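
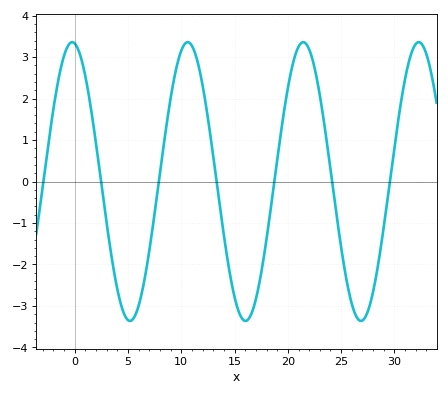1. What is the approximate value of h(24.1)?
0.101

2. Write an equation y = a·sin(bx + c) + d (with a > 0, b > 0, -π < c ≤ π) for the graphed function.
y = 3.36sin(0.58x + 1.7) + 0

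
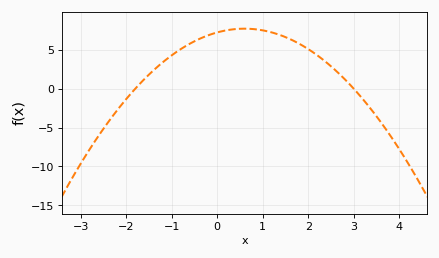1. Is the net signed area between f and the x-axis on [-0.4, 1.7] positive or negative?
positive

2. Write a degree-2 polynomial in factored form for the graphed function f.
y = -1.34(x + 1.8)(x - 3)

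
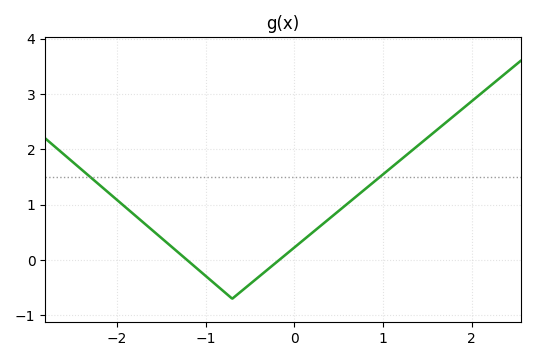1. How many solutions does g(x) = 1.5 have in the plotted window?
2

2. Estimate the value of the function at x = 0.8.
1.3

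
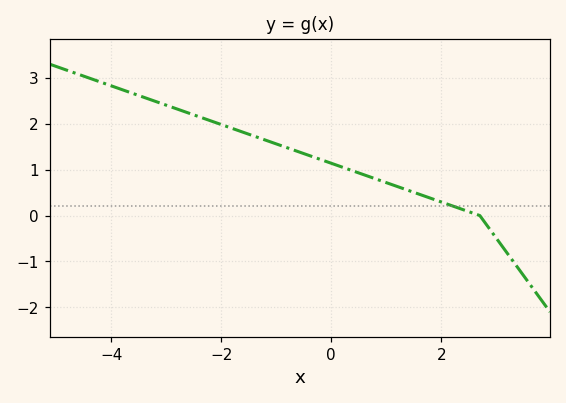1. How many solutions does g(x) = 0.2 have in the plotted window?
1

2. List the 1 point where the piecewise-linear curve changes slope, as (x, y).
(2.7, 0)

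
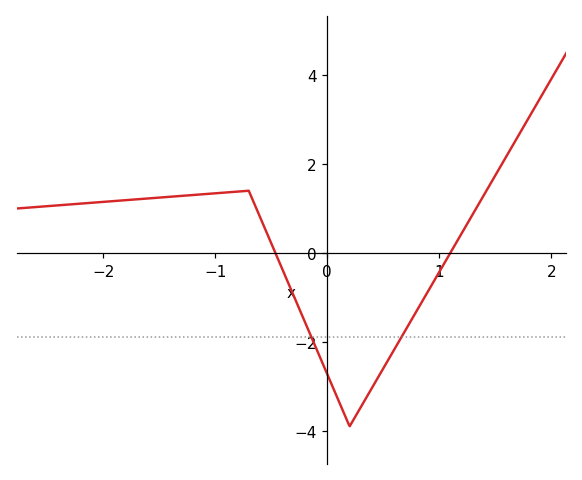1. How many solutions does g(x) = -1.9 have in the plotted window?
2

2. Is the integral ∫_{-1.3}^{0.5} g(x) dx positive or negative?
negative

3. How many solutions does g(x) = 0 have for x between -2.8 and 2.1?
2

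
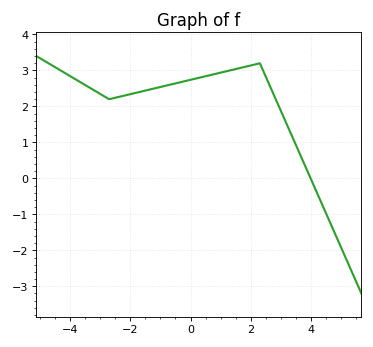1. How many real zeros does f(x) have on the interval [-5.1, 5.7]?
1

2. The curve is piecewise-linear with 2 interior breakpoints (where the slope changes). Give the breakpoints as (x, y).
(-2.7, 2.2); (2.3, 3.2)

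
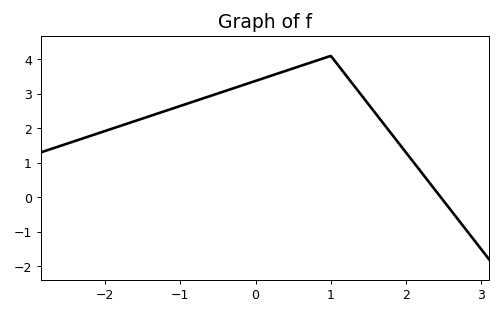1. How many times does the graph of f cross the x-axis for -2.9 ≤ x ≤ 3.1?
1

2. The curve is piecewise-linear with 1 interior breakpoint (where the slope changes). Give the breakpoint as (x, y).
(1, 4.1)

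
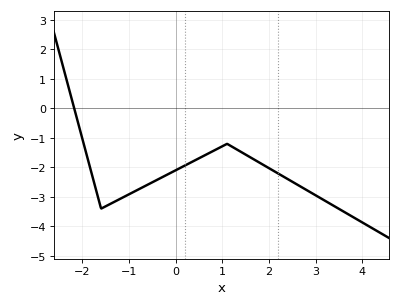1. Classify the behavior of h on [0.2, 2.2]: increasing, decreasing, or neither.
neither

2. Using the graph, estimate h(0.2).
-1.93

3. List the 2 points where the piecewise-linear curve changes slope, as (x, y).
(-1.6, -3.4); (1.1, -1.2)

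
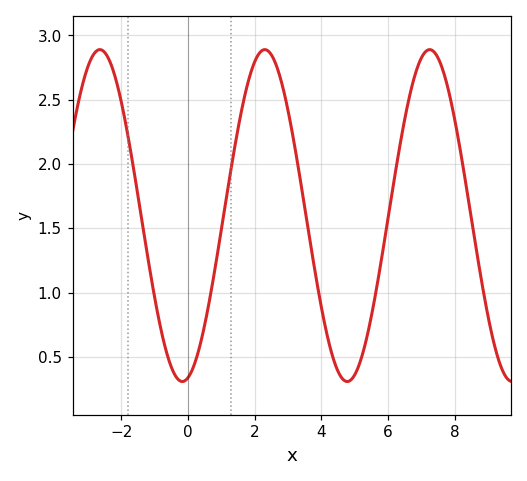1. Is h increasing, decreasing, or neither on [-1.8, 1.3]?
neither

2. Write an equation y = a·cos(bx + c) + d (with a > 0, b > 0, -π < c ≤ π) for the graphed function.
y = 1.29cos(1.27x - 2.92) + 1.6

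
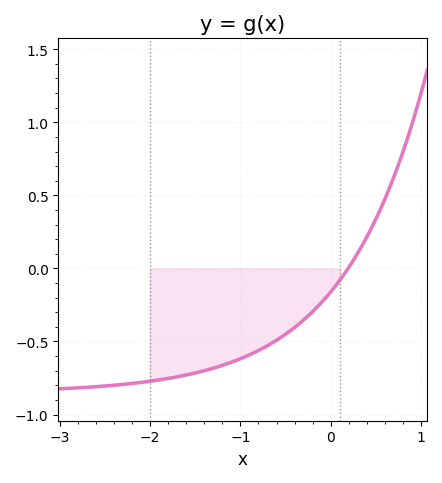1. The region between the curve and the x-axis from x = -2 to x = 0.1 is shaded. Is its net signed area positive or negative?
negative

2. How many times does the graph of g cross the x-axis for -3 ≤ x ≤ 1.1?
1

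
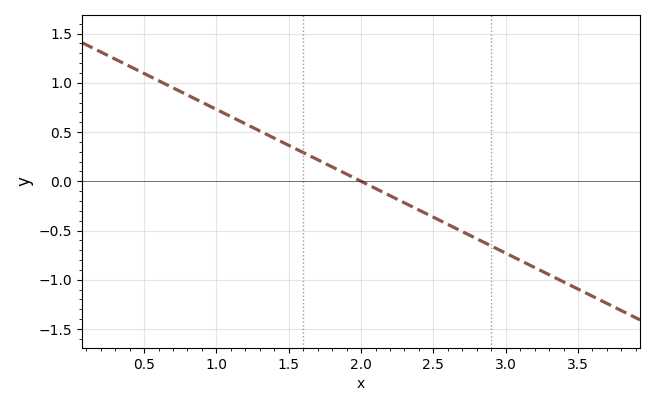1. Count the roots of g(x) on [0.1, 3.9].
1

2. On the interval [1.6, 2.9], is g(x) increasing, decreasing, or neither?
decreasing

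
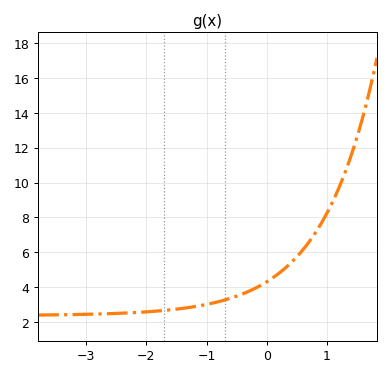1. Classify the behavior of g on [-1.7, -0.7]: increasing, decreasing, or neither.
increasing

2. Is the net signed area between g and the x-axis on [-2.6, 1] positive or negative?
positive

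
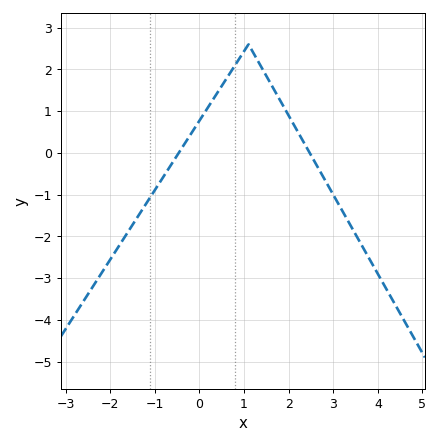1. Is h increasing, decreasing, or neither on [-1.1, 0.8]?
increasing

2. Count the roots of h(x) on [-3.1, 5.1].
2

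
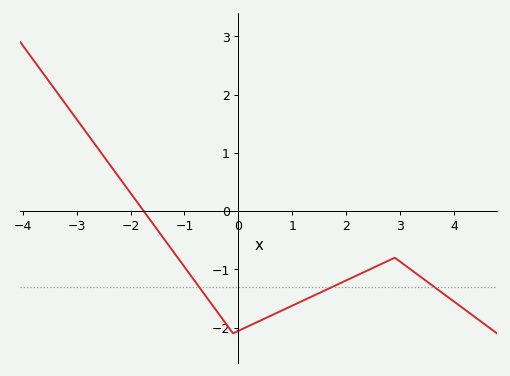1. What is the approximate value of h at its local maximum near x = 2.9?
-0.8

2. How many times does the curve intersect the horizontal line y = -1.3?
3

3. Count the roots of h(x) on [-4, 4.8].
1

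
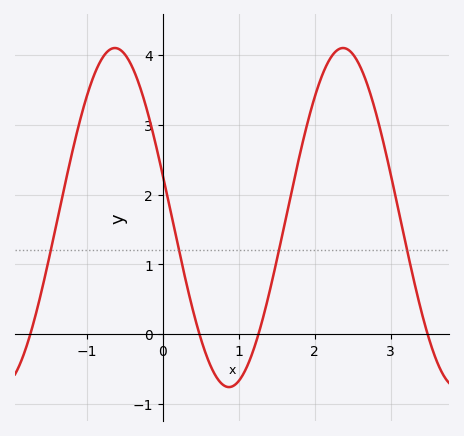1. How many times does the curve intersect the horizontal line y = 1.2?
4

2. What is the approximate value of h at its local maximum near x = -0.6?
4.1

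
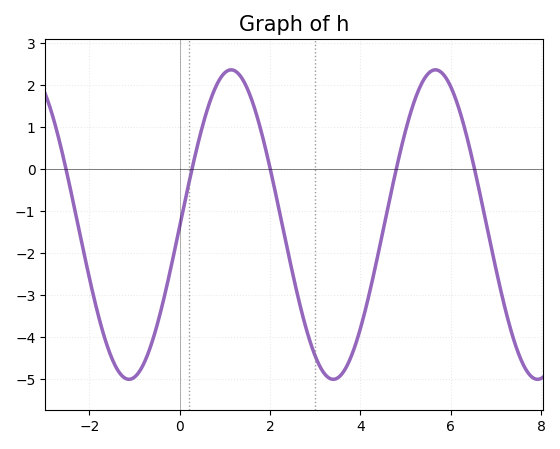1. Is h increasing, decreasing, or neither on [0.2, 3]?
neither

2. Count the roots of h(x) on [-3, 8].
5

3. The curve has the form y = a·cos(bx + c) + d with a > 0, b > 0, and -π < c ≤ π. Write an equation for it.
y = 3.69cos(1.39x - 1.58) - 1.32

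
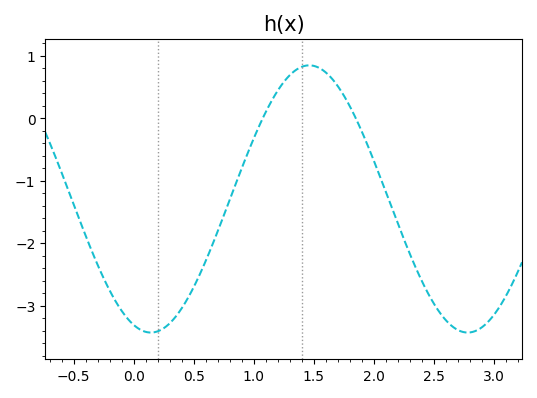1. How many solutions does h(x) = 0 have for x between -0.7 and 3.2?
2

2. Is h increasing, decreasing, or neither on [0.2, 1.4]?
increasing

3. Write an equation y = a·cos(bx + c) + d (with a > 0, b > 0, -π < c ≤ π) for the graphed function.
y = 2.14cos(2.4x + 2.8) - 1.29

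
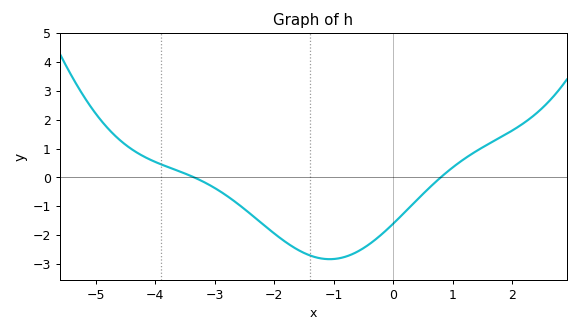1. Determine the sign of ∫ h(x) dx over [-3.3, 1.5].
negative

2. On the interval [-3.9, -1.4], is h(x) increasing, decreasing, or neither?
decreasing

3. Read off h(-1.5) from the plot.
-2.62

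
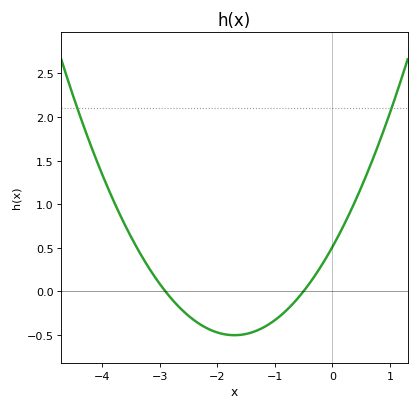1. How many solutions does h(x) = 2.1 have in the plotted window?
2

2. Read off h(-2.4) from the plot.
-0.35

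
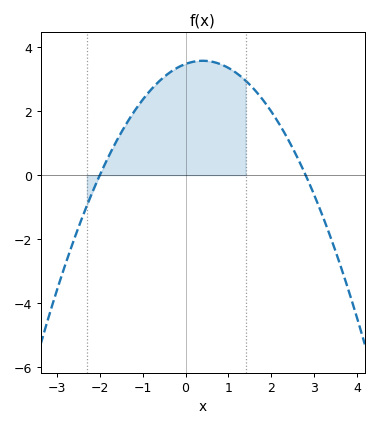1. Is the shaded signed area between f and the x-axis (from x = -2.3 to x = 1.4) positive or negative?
positive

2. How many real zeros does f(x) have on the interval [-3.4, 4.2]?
2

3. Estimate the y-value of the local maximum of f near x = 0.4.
3.6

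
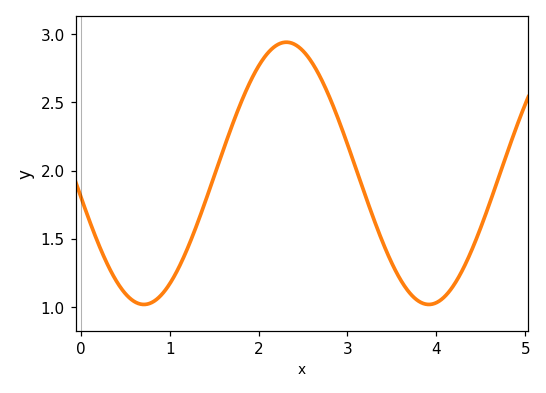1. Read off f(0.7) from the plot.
1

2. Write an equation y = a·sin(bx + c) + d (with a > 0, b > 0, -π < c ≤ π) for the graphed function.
y = 0.96sin(2x - 3) + 1.98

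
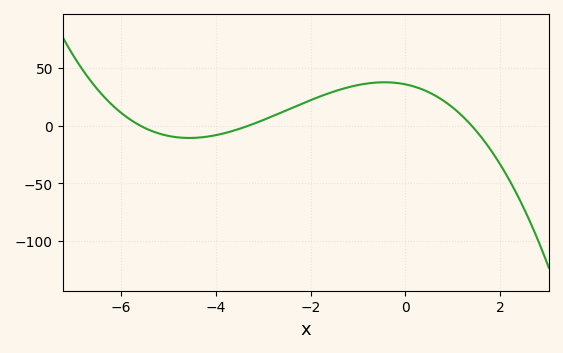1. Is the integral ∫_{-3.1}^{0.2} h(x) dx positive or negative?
positive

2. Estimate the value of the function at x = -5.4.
-3.94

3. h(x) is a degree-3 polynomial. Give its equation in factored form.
y = -1.38(x + 5.6)(x + 3.3)(x - 1.4)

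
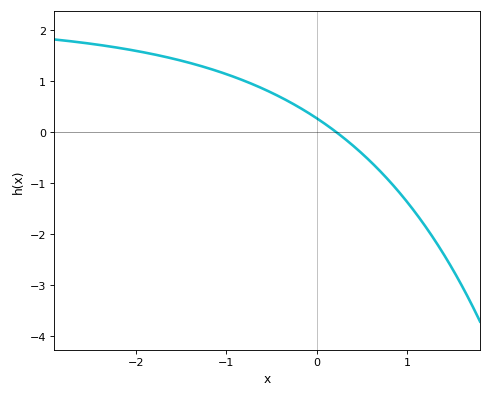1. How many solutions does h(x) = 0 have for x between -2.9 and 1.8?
1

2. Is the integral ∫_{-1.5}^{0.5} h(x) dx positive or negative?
positive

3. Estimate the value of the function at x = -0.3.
0.6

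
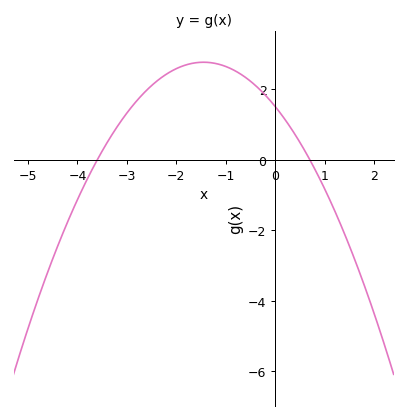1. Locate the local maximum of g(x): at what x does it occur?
-1.4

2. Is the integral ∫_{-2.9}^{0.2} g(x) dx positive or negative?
positive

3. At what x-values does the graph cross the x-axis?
-3.6, 0.8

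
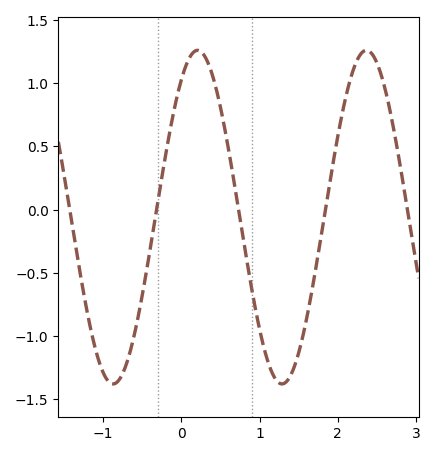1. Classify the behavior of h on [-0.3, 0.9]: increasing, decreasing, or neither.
neither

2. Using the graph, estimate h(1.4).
-1.3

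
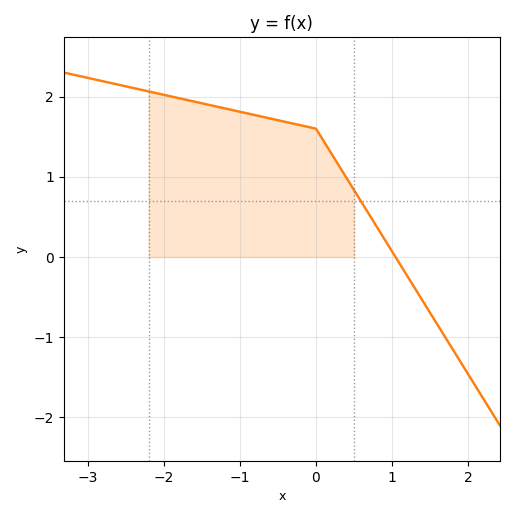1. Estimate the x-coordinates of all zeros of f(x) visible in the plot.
1.05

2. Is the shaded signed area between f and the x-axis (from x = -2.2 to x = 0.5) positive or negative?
positive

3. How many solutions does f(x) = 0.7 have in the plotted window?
1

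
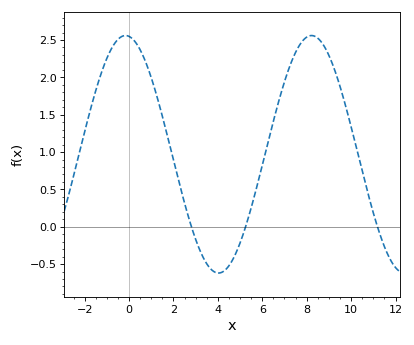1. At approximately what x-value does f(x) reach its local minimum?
4.03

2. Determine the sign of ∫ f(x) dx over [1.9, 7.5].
positive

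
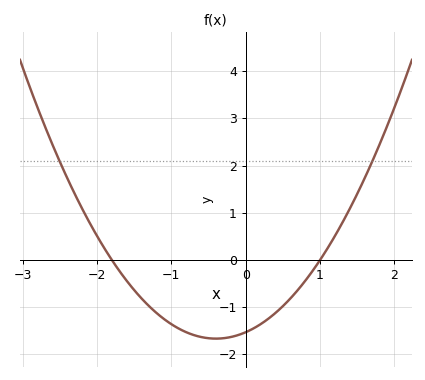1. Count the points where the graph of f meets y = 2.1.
2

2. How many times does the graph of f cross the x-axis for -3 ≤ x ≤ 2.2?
2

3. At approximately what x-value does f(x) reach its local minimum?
-0.4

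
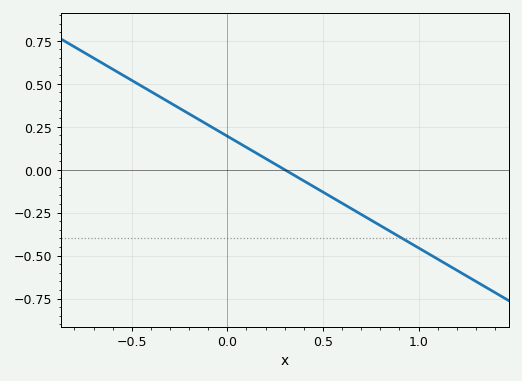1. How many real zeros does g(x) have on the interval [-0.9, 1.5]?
1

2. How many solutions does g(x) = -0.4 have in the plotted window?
1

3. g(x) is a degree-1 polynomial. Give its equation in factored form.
y = -0.65(x - 0.3)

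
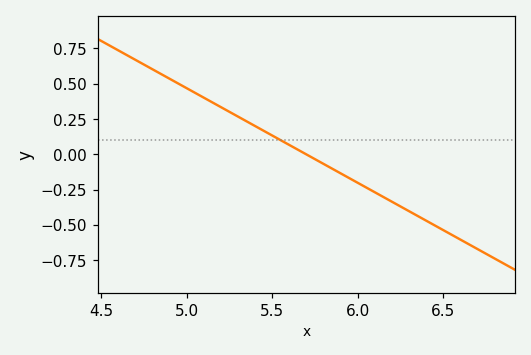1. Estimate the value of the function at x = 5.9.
-0.14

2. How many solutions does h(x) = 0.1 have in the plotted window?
1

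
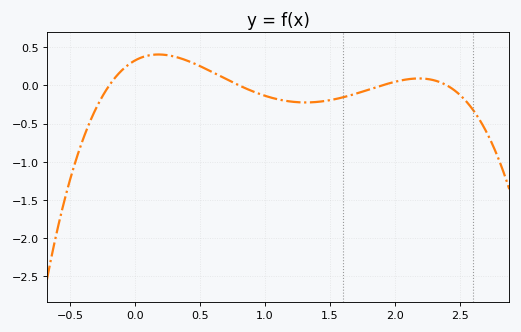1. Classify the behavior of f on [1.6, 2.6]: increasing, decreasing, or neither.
neither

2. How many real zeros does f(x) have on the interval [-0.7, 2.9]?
4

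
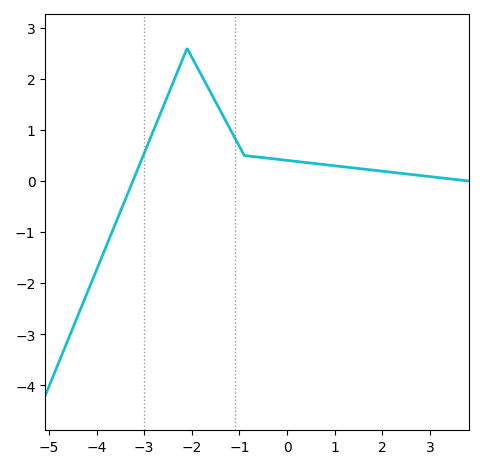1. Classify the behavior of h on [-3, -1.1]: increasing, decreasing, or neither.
neither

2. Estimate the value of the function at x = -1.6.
1.73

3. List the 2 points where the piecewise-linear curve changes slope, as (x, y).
(-2.1, 2.6); (-0.9, 0.5)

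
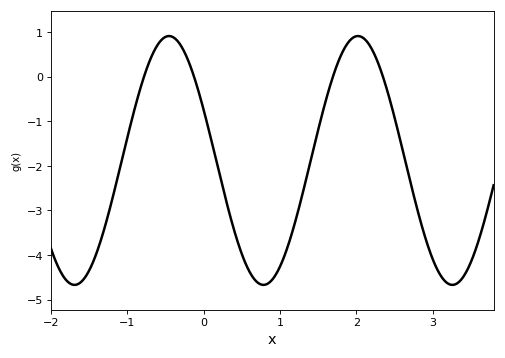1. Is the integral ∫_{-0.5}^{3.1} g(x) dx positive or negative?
negative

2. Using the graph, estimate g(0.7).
-4.6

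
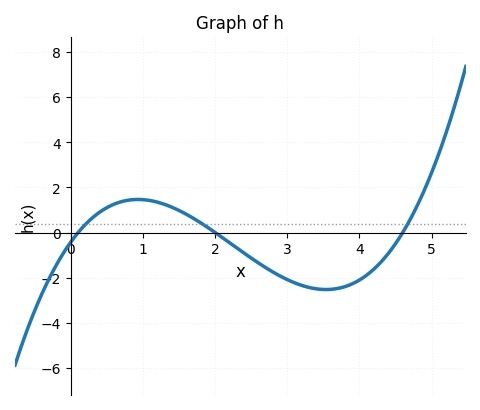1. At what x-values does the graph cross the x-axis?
0.1, 2, 4.6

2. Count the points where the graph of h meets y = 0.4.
3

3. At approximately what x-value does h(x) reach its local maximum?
0.9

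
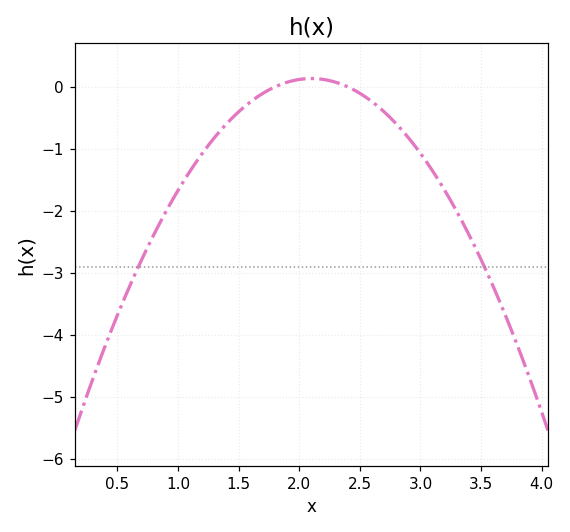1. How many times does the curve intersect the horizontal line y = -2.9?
2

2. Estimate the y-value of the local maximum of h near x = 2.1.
0.1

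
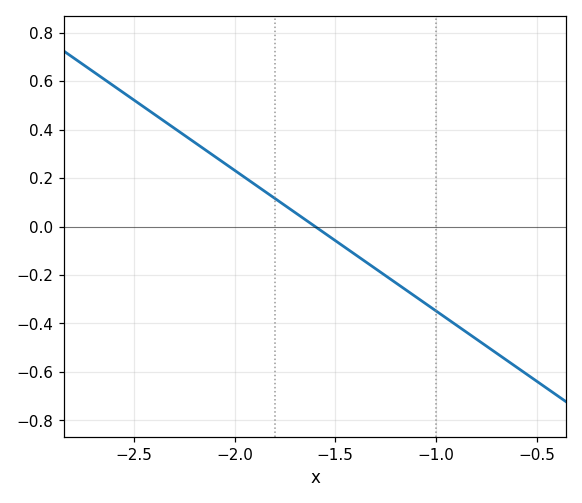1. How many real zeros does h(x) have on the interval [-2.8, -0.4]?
1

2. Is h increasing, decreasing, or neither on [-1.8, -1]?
decreasing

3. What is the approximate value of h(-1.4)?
-0.12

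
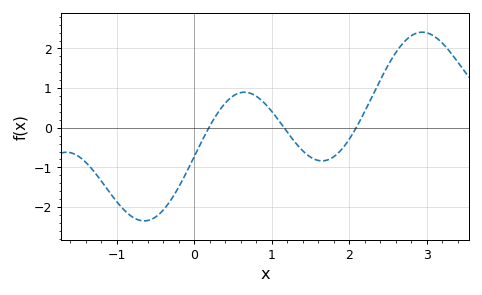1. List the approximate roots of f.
0.188, 1.16, 2.09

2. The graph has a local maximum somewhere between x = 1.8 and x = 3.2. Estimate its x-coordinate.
2.94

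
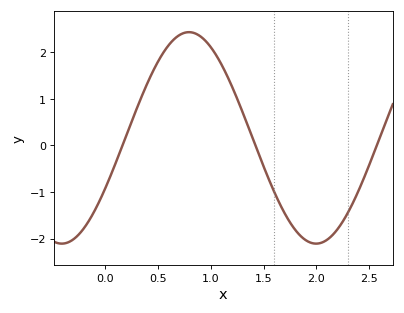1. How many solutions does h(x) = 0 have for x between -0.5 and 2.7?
3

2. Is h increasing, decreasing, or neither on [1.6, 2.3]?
neither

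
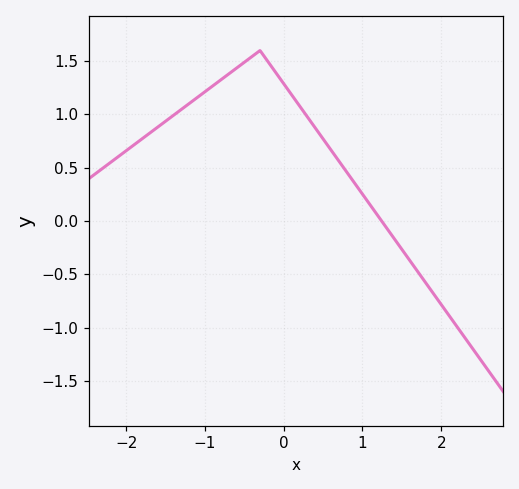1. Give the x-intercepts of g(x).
1.2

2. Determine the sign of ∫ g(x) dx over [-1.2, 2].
positive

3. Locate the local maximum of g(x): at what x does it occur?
-0.3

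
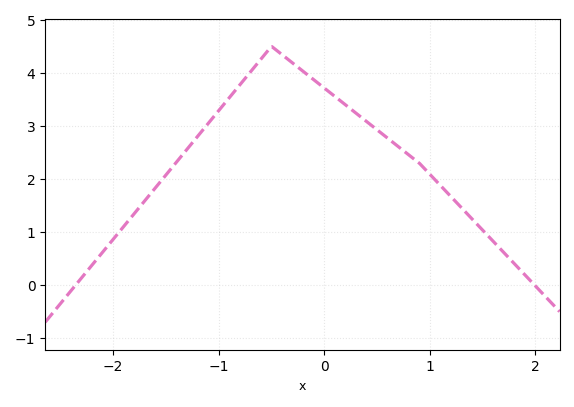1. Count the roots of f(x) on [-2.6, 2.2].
2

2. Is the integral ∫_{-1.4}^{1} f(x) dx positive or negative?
positive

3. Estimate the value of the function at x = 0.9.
2.3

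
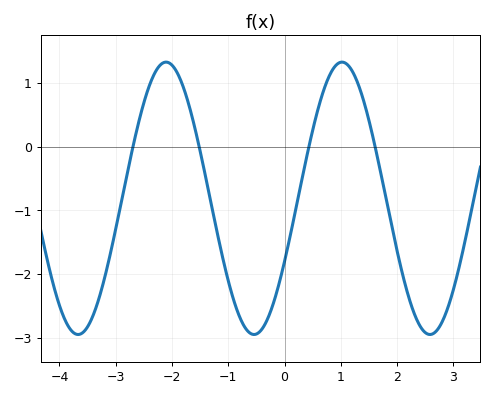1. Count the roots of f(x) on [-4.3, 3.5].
4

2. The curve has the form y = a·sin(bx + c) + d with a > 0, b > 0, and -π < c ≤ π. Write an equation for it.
y = 2.14sin(2.01x - 0.482) - 0.81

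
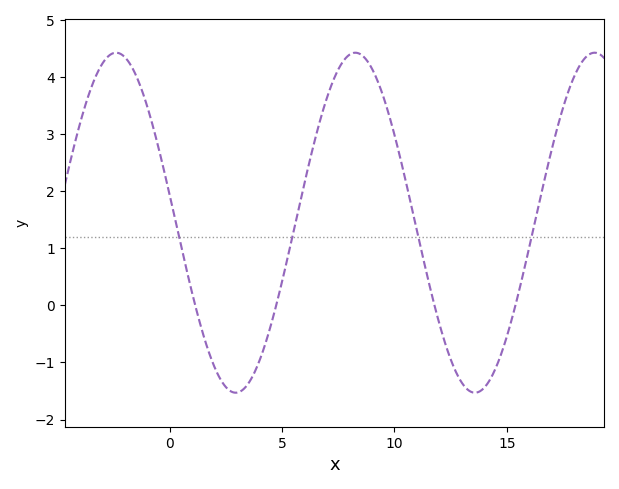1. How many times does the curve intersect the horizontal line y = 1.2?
4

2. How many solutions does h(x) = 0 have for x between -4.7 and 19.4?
4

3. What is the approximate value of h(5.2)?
0.758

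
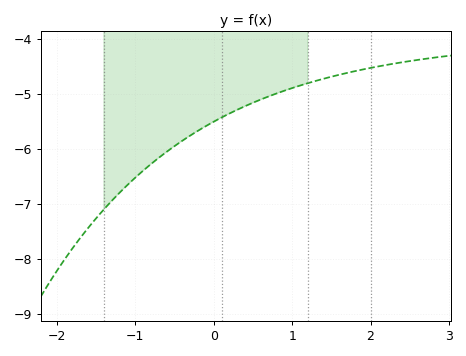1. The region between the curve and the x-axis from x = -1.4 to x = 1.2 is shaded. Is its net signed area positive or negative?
negative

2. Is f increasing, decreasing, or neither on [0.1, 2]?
increasing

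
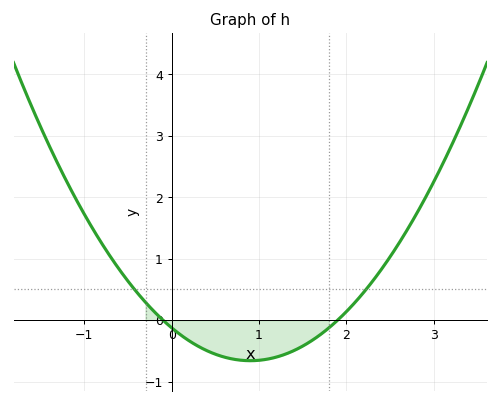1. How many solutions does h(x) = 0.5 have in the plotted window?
2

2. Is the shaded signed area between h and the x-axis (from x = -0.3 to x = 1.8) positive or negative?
negative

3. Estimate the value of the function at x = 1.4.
-0.5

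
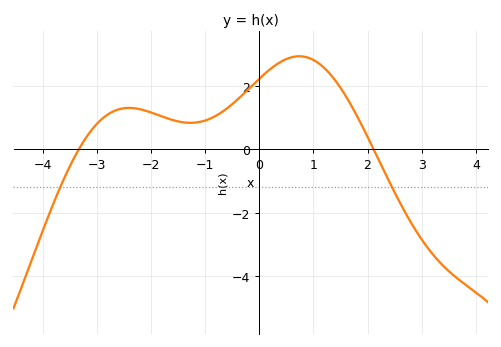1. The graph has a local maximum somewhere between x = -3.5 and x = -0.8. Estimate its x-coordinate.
-2.4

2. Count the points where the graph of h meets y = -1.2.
2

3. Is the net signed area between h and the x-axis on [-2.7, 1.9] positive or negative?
positive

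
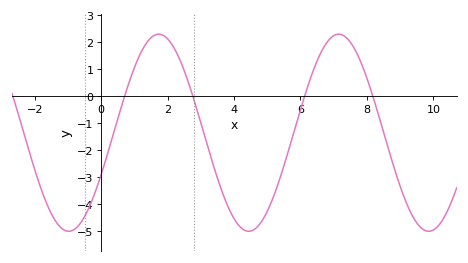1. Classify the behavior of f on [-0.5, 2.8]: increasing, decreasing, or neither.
neither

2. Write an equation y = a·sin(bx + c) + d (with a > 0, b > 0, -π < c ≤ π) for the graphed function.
y = 3.65sin(1.2x - 0.44) - 1.35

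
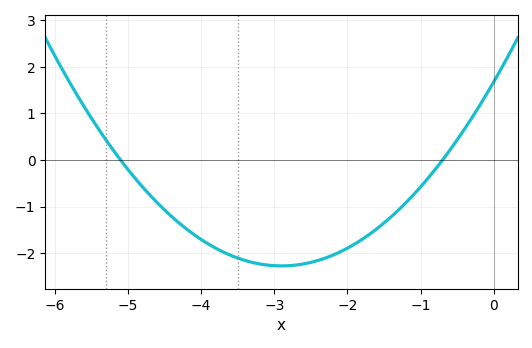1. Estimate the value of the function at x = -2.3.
-2.11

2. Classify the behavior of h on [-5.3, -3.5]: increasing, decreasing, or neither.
decreasing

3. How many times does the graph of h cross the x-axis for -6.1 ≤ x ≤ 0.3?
2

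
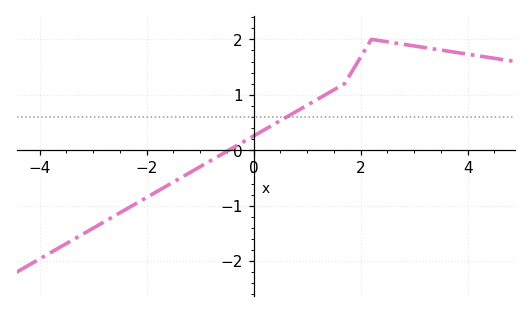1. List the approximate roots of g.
-0.4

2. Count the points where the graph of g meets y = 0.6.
1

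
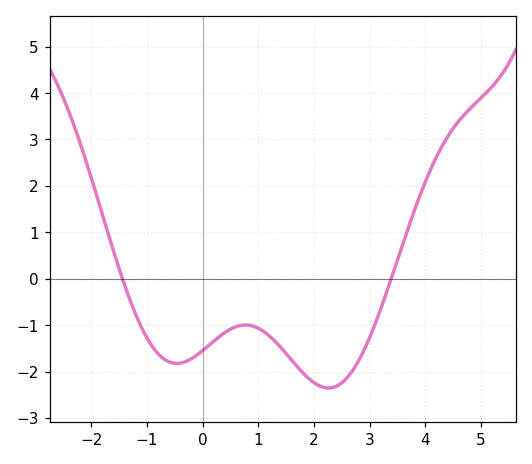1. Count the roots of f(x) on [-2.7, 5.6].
2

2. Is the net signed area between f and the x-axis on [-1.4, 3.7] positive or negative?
negative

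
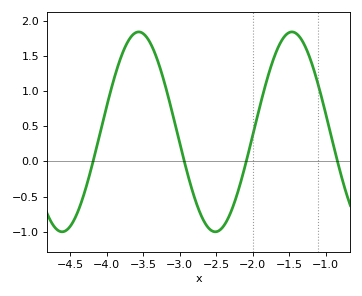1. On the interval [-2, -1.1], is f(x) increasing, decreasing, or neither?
neither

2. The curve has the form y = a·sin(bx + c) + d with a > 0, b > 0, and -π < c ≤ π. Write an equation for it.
y = 1.42sin(3x - 0.34) + 0.42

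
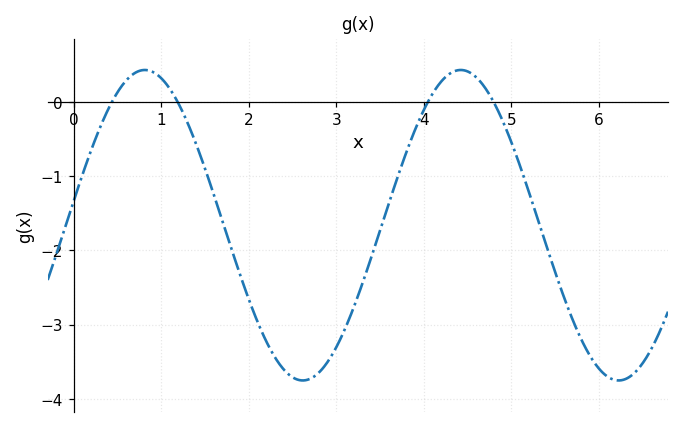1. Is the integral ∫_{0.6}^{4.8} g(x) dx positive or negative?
negative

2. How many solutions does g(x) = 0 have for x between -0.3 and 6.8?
4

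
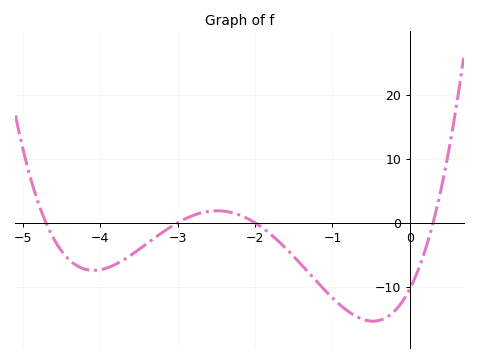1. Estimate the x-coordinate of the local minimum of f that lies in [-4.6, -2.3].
-4.1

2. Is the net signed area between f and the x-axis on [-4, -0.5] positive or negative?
negative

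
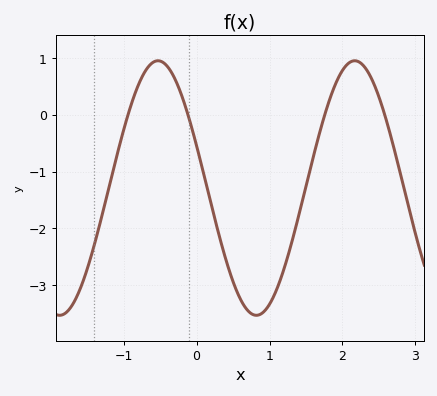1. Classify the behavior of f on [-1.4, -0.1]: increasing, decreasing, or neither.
neither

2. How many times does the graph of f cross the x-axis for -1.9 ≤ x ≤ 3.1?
4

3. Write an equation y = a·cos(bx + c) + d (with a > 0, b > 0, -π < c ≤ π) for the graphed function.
y = 2.24cos(2.33x + 1.23) - 1.29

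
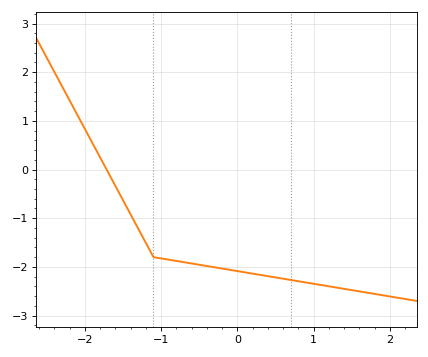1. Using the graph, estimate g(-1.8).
0.2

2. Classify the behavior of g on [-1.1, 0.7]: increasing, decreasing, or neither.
decreasing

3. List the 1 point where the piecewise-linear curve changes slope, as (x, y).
(-1.1, -1.8)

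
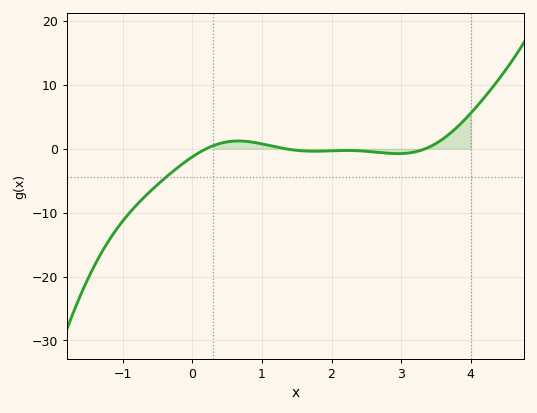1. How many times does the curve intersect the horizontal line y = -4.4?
1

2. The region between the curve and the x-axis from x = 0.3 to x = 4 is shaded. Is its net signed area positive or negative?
positive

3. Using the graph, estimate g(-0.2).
-2.84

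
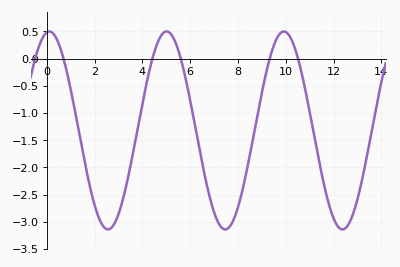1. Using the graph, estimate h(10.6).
-0.148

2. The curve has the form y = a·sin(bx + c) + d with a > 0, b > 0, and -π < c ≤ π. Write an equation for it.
y = 1.82sin(1.28x + 1.44) - 1.32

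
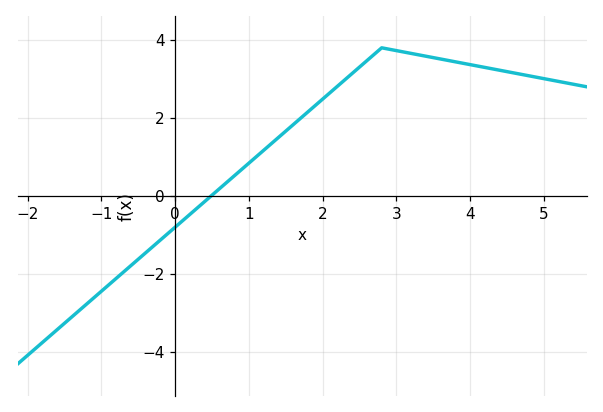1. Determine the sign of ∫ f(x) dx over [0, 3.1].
positive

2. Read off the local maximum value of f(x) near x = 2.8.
3.8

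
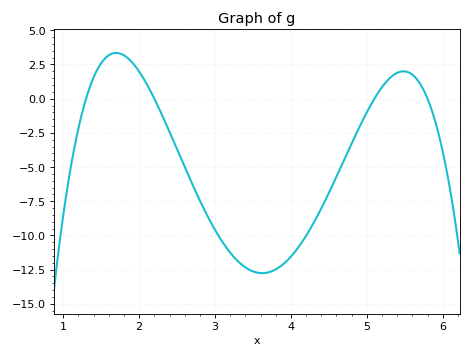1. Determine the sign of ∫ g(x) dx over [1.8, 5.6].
negative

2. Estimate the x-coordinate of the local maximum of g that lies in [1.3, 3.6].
1.7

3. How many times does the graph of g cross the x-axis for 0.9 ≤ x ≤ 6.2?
4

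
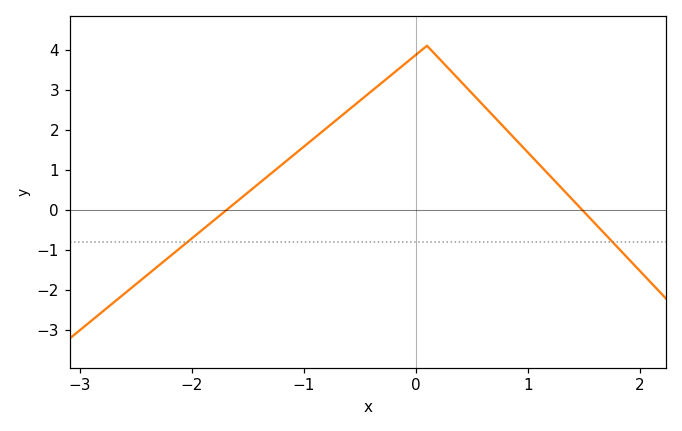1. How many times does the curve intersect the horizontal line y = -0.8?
2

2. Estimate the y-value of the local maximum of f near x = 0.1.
4.1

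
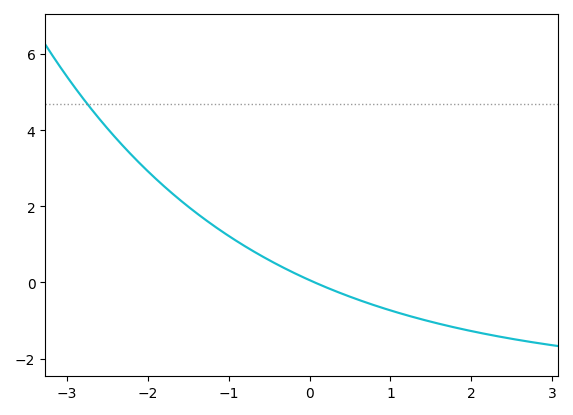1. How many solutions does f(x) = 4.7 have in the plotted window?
1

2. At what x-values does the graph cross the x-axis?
0.064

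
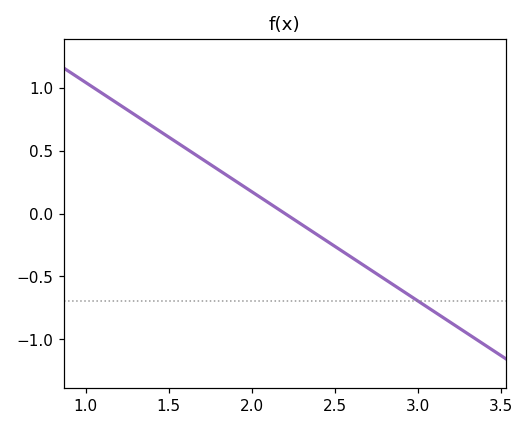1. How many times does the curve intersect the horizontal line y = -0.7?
1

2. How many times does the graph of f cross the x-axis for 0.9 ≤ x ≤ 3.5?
1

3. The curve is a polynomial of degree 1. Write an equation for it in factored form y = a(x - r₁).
y = -0.87(x - 2.2)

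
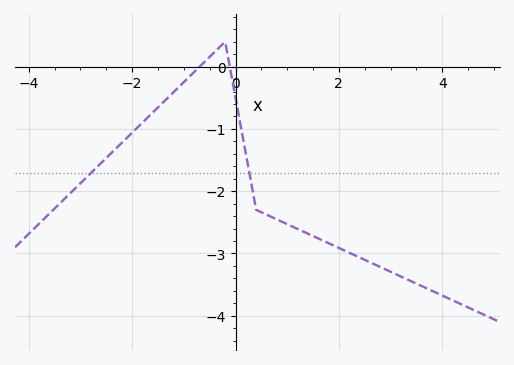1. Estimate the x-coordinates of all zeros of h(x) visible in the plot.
-0.693, -0.111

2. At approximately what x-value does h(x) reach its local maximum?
-0.2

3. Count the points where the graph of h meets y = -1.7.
2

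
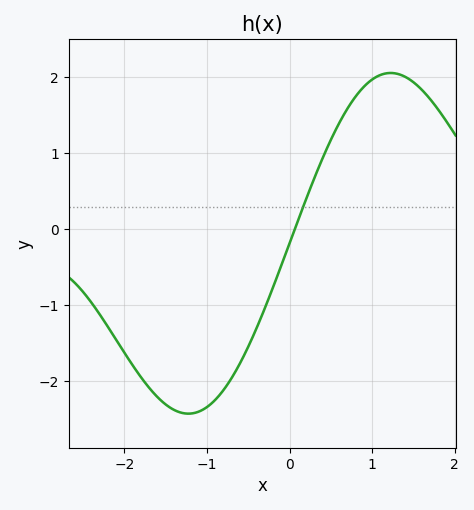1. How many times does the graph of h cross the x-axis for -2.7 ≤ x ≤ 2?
1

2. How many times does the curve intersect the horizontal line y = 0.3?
1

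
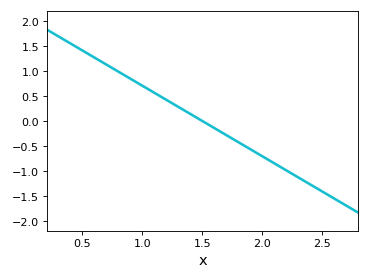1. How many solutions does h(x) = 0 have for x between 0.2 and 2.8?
1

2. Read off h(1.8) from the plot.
-0.4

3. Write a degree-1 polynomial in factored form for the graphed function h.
y = -1.41(x - 1.5)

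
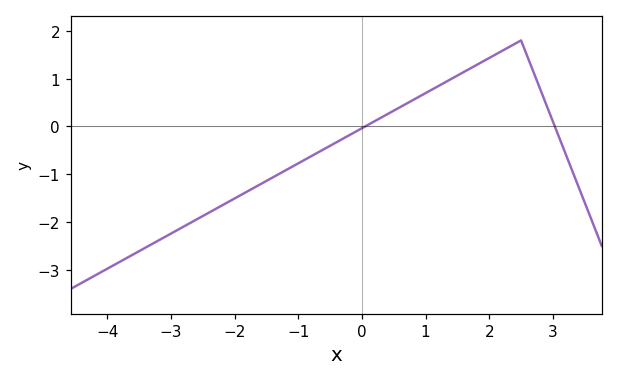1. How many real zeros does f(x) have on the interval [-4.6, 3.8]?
2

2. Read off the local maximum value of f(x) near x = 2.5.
1.8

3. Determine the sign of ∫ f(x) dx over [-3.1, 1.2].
negative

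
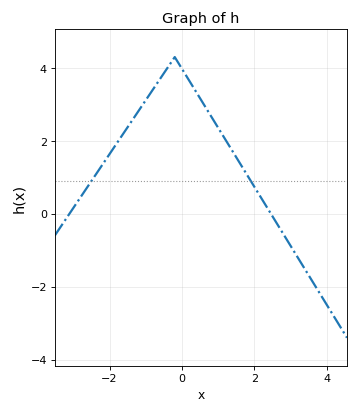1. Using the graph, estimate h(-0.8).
3.41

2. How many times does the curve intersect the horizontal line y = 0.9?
2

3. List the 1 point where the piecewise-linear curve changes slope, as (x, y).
(-0.2, 4.3)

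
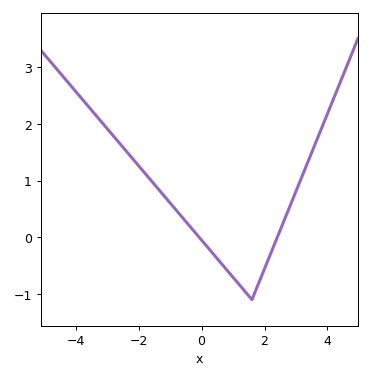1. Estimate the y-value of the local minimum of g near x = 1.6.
-1.1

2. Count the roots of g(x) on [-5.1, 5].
2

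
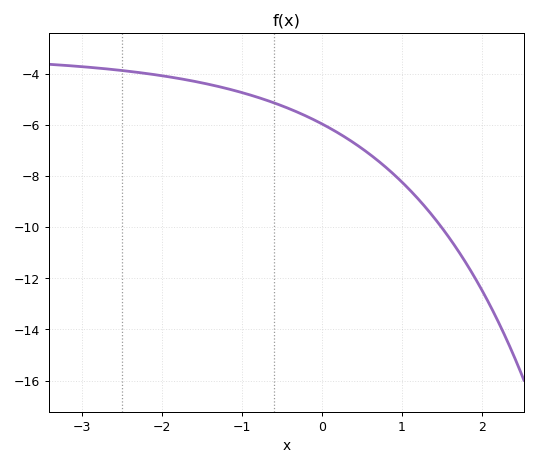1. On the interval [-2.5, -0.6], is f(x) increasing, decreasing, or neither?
decreasing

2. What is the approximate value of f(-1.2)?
-4.57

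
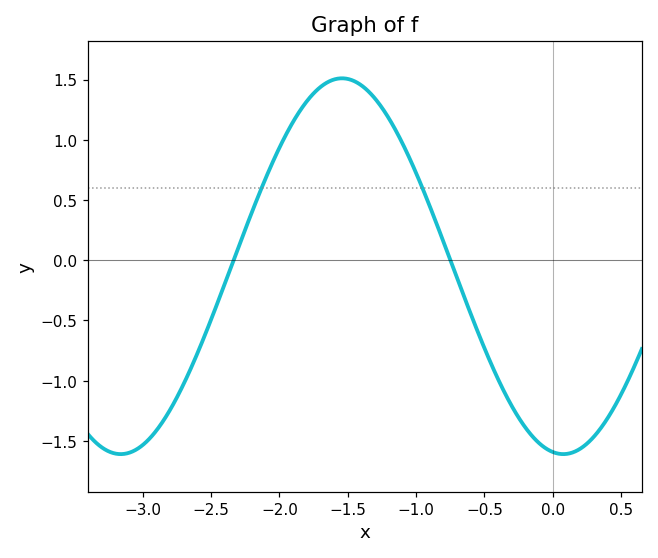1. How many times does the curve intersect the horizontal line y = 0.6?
2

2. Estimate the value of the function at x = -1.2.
1.18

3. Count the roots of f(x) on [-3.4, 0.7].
2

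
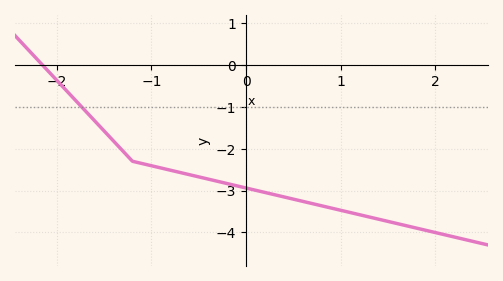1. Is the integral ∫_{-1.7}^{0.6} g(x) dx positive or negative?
negative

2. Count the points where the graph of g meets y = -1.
1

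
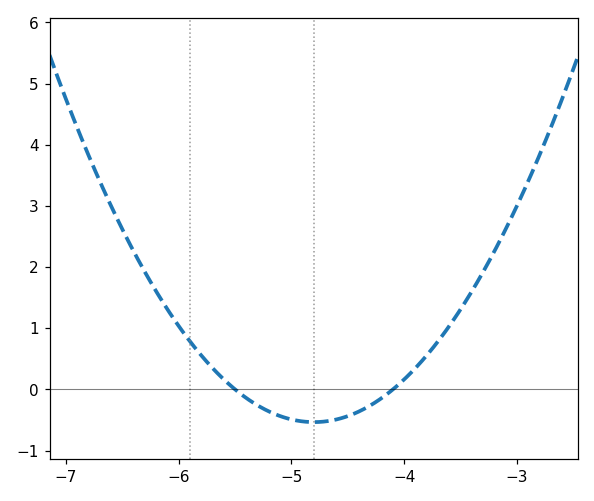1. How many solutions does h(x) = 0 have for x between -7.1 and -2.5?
2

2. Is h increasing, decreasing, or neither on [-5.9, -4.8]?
decreasing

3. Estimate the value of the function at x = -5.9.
0.785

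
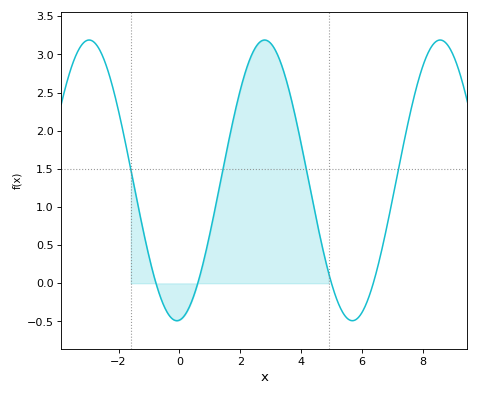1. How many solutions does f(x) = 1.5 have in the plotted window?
4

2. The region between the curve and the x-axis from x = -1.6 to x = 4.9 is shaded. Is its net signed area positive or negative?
positive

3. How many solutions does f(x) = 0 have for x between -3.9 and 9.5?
4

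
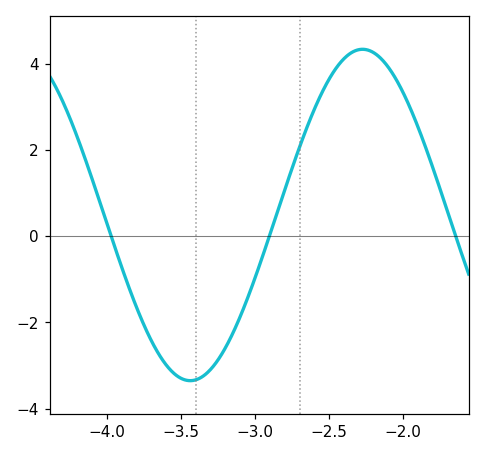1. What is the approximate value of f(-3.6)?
-2.99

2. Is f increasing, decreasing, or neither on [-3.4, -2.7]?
increasing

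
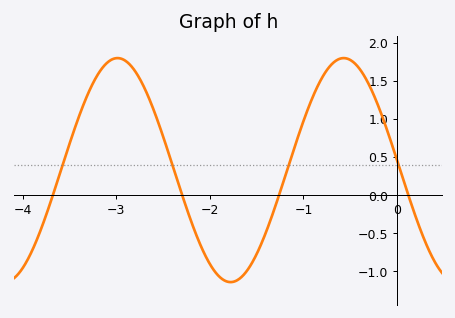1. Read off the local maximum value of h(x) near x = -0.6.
1.8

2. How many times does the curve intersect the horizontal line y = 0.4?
4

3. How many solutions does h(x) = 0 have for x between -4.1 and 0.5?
4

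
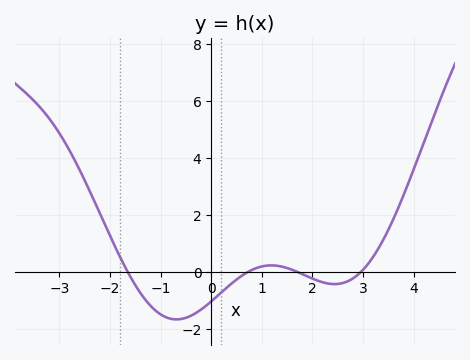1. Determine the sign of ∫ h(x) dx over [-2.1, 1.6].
negative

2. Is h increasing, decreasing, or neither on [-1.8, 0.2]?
neither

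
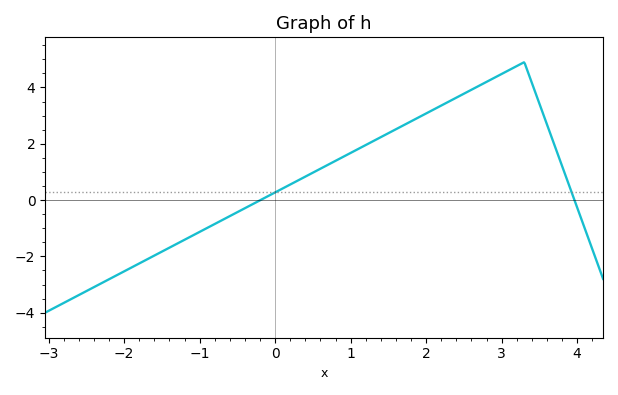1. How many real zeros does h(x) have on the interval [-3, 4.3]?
2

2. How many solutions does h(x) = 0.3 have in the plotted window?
2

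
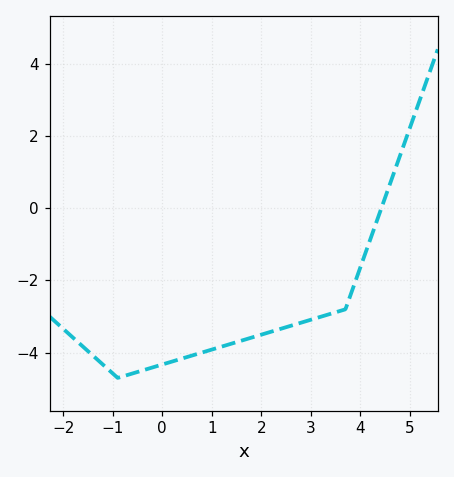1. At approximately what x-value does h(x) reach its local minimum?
-1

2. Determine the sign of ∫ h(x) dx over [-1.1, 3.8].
negative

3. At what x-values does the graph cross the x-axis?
4.4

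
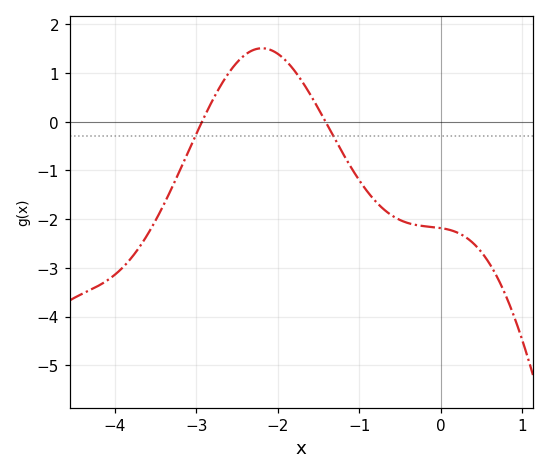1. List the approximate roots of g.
-2.9, -1.4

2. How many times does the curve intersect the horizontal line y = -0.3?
2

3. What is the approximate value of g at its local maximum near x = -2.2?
1.5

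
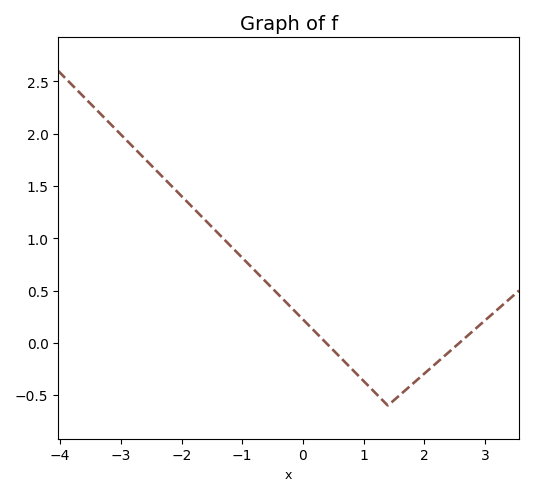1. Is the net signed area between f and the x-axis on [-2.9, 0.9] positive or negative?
positive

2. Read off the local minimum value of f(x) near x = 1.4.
-0.599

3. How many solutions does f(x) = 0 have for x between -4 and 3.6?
2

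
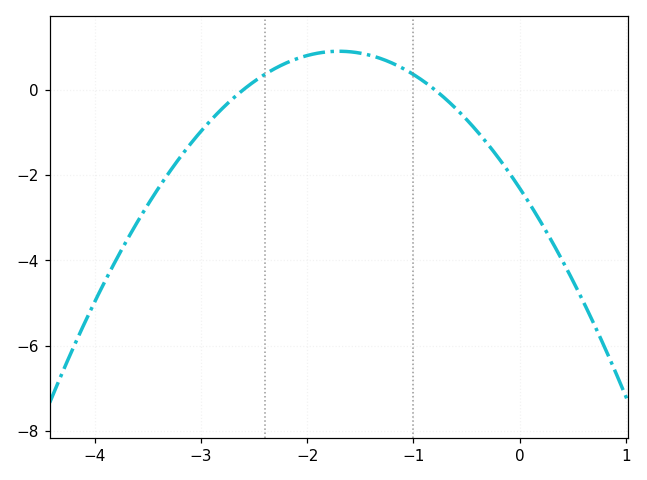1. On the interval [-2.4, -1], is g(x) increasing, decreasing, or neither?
neither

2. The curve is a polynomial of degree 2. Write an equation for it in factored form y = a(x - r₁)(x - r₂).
y = -1.11(x + 2.6)(x + 0.8)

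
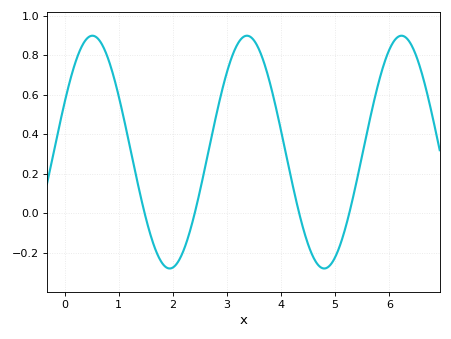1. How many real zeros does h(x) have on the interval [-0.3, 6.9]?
4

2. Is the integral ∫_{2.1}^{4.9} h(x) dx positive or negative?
positive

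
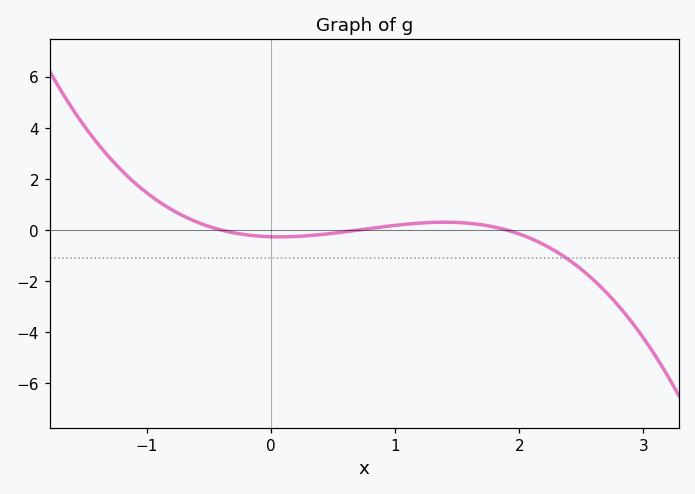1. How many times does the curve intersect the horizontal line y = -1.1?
1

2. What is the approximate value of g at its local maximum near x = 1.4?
0.4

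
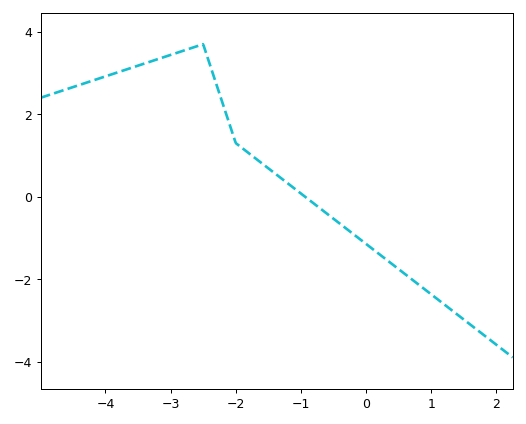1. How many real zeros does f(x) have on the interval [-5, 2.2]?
1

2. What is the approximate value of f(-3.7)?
3.07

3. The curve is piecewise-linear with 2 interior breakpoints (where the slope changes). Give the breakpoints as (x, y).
(-2.5, 3.7); (-2, 1.3)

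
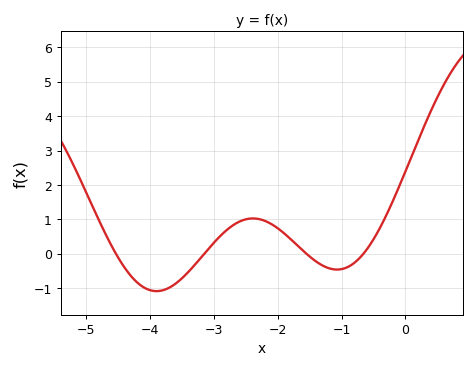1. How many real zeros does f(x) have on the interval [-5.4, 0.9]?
4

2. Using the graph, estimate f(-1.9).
0.592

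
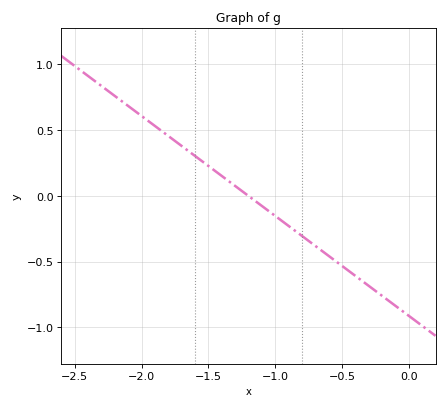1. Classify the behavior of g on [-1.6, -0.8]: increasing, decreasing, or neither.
decreasing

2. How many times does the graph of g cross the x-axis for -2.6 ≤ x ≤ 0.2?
1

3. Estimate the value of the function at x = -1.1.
-0.1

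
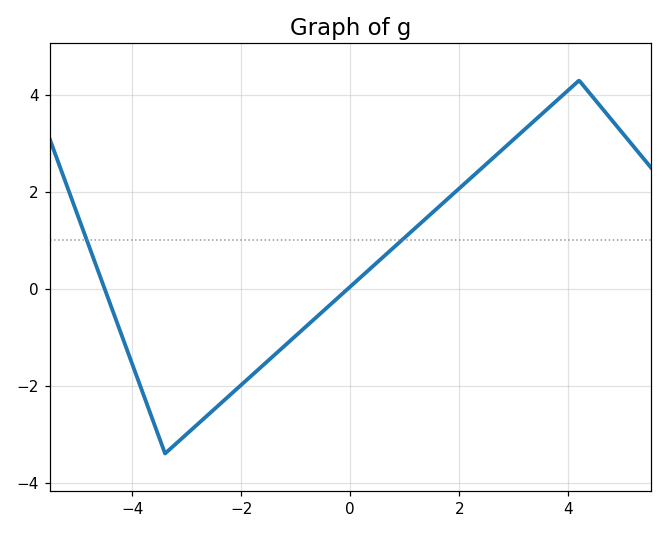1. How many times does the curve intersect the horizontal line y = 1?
2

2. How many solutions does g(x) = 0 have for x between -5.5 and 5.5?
2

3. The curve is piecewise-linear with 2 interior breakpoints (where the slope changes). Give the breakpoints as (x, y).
(-3.4, -3.4); (4.2, 4.3)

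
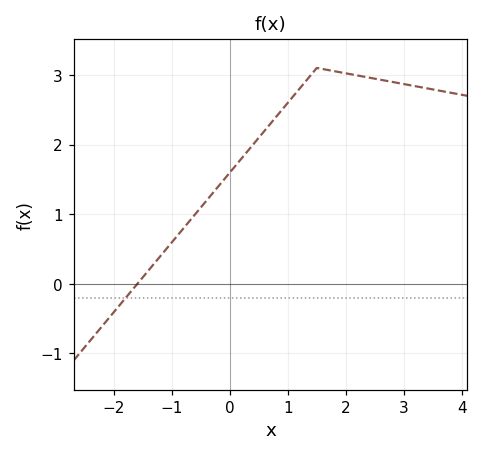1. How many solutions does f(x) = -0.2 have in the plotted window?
1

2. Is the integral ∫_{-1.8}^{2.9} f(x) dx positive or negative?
positive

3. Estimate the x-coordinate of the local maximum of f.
1.5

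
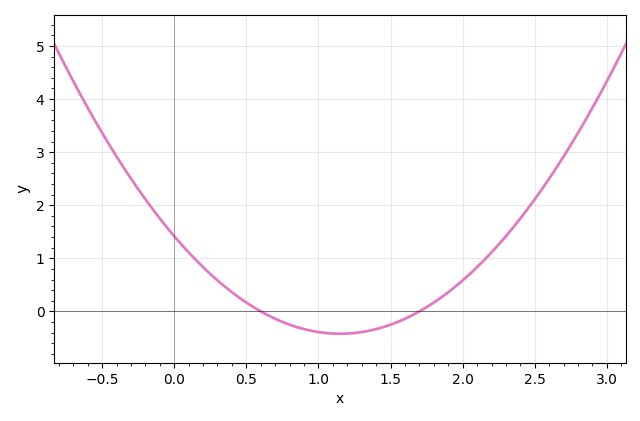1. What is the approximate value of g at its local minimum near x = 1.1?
-0.4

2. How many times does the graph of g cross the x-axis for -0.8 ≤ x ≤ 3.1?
2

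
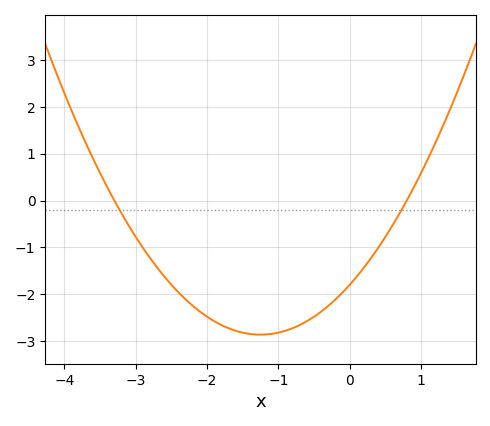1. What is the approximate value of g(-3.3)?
0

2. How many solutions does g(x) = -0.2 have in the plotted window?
2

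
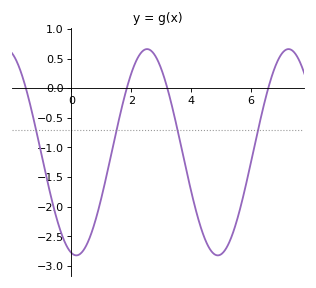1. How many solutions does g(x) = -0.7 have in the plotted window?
4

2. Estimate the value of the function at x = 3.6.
-0.83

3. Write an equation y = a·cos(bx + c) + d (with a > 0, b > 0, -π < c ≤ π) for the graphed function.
y = 1.74cos(1.33x + 2.92) - 1.08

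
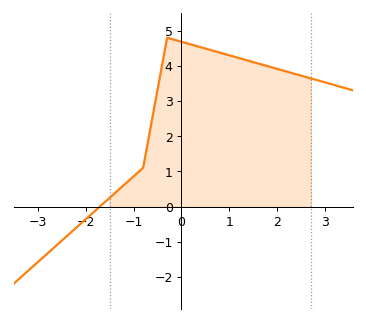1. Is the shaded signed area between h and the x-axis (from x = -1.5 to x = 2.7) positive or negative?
positive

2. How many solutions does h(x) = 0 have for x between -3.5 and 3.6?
1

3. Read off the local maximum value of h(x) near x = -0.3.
4.8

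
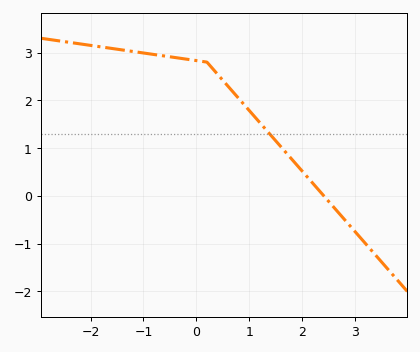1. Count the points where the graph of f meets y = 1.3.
1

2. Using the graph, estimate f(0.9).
1.91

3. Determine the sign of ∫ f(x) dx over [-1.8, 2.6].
positive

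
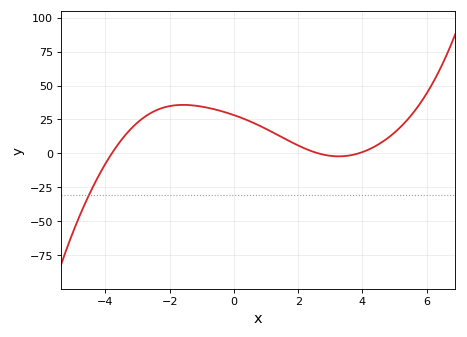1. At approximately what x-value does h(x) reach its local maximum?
-1.58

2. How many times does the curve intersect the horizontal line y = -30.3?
1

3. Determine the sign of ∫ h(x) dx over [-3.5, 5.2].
positive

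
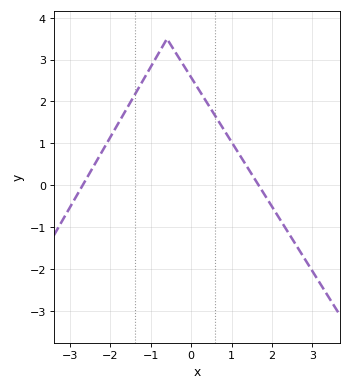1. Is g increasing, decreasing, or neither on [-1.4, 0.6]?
neither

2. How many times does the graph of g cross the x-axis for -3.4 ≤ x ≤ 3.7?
2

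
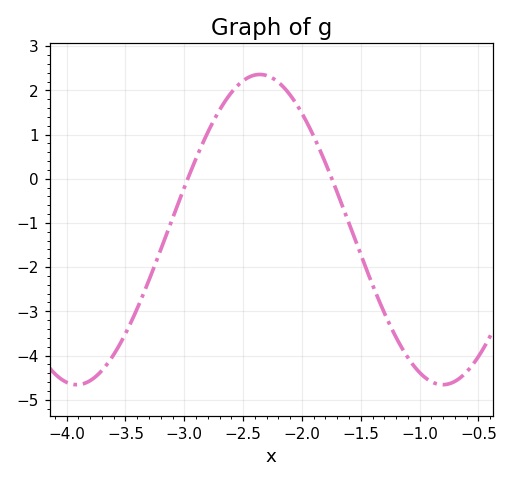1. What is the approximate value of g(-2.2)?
2.2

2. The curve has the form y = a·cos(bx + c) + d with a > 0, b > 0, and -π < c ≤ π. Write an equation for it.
y = 3.51cos(2x - 1.5) - 1.15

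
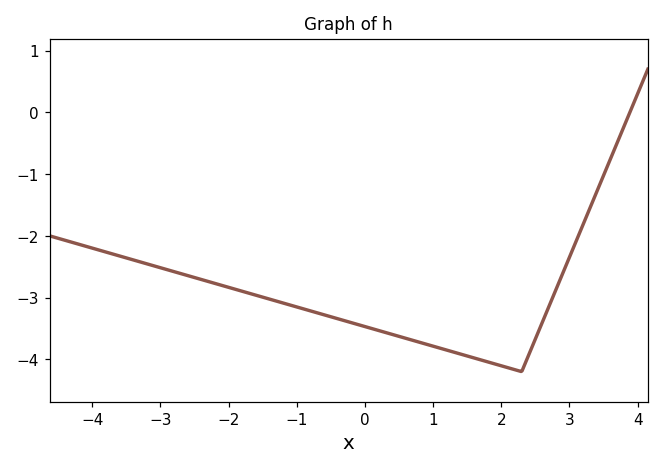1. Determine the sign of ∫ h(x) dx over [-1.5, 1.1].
negative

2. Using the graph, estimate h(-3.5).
-2.4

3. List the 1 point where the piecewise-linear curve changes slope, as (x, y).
(2.3, -4.2)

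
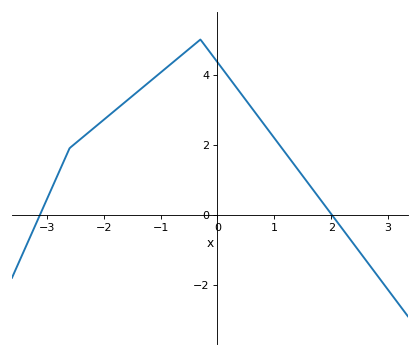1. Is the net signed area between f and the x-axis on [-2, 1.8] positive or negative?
positive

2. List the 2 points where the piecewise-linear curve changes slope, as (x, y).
(-2.6, 1.9); (-0.3, 5)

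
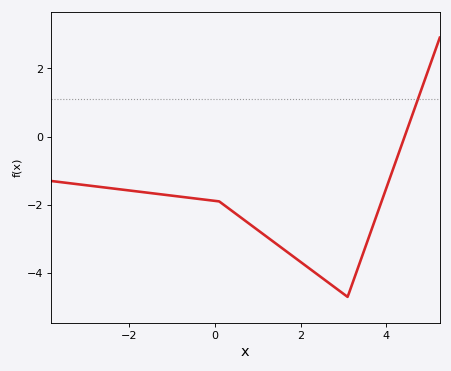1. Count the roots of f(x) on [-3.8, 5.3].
1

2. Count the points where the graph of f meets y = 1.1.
1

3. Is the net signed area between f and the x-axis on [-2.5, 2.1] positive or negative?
negative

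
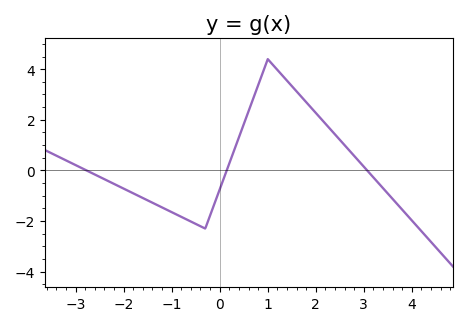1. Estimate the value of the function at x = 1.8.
2.6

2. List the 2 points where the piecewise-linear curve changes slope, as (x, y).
(-0.3, -2.3); (1, 4.4)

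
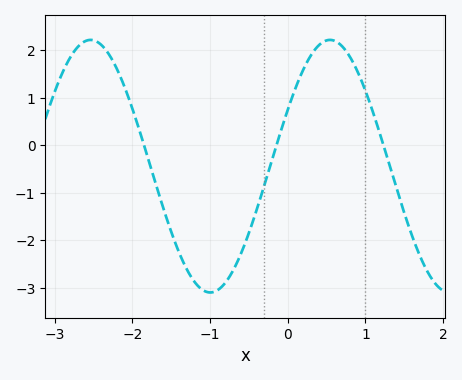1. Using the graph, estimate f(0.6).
2.2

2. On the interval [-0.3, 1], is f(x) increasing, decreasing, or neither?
neither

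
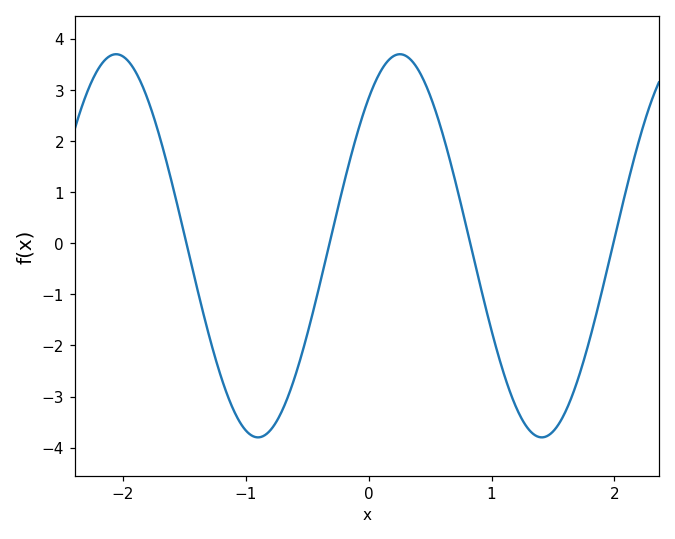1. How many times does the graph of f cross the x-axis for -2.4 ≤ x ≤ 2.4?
4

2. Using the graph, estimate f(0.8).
0.274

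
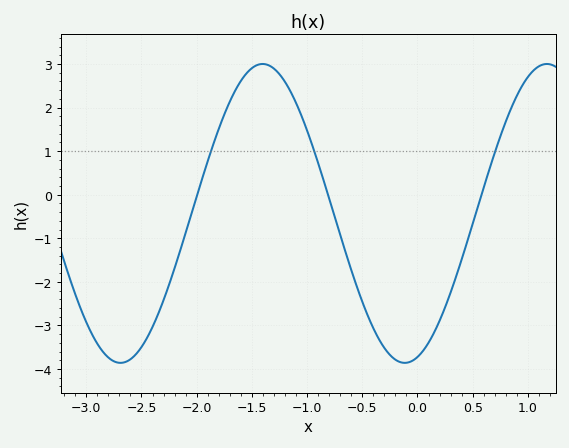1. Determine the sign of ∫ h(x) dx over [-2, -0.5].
positive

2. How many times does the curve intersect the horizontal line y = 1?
3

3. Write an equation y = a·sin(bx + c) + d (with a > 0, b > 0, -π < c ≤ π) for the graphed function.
y = 3.43sin(2.44x - 1.29) - 0.43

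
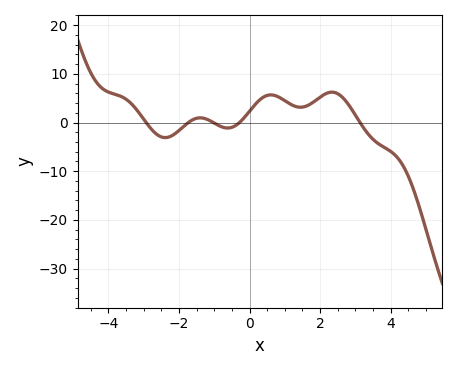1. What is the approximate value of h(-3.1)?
2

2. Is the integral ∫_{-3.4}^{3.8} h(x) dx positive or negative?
positive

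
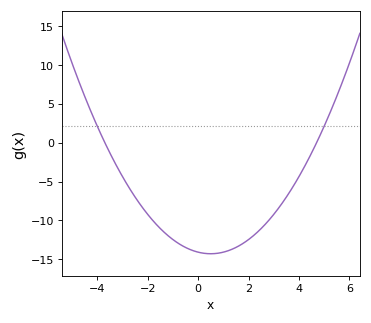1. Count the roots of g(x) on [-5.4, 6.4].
2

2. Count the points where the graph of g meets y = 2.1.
2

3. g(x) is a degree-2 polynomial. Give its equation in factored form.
y = 0.81(x + 3.7)(x - 4.7)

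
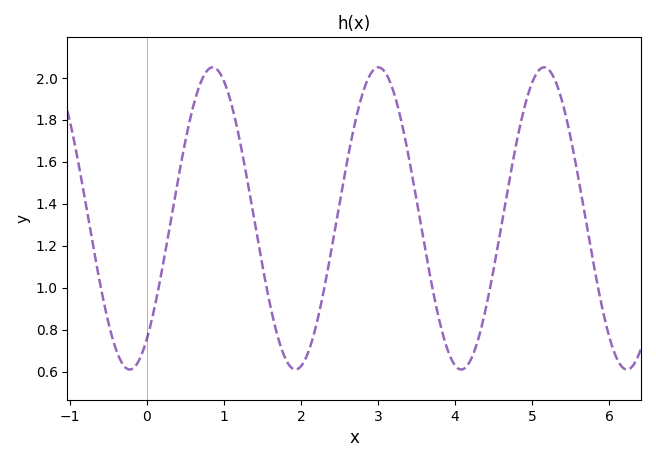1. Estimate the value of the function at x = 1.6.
0.918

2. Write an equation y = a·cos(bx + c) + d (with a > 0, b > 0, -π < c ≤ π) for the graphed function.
y = 0.72cos(2.92x - 2.49) + 1.33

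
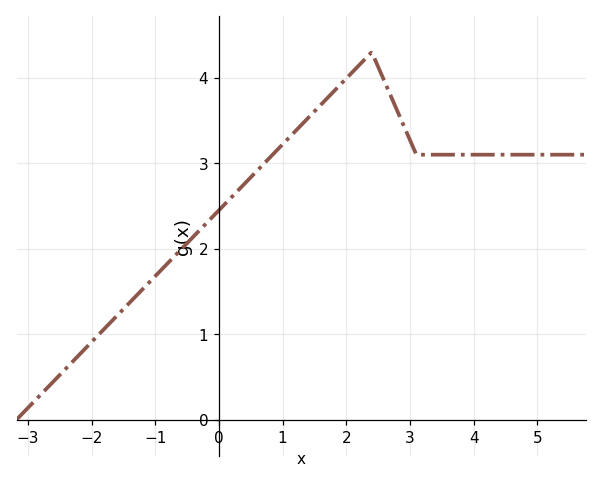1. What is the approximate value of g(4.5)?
3.1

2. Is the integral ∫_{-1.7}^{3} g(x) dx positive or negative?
positive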